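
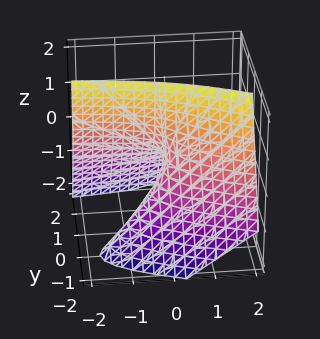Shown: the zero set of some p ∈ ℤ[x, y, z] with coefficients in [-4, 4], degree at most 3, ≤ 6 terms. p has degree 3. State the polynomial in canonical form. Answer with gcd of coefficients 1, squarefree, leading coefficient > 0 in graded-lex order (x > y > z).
1. The degree is 3 — a generic line meets the surface in up to 3 points.
2. Against the integer gridlines: it crosses the x-axis at the gridline x = 0; the visible z-axis segment lies entirely on the surface; it crosses the y-axis at the gridline y = 0.
3. Solving for integer coefficients yields p as stated.

y^3 - x*y + 2*y*z + x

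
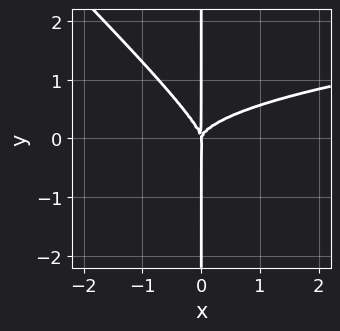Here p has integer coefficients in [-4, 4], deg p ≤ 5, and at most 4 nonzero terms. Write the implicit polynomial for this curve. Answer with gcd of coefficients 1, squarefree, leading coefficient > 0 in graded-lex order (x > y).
First, degree: a generic line meets the curve in up to 4 points, so deg p = 4.
Next, observable constraints: it crosses the x-axis at the gridline x = 0; the visible y-axis segment lies entirely on the curve.
Finally, putting this together gives p.

2*x^2*y^2 + 2*x*y^3 - x^3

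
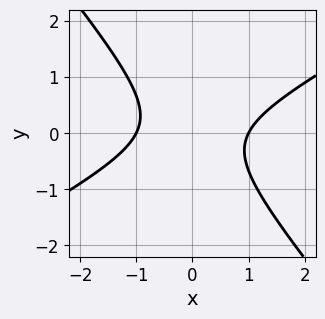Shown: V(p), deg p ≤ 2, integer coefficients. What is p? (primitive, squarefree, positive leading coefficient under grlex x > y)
2*x^2 - 2*x*y - 3*y^2 - 2

Degree: the shape is more complex than any degree-1 curve, so deg p = 2.
From the visible intercepts: no y-intercept at any integer in the box; the x-axis gridline crossings are at x ∈ {-1, 1}.
These observations pin down the coefficients.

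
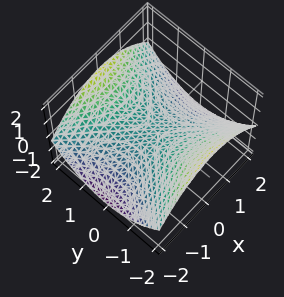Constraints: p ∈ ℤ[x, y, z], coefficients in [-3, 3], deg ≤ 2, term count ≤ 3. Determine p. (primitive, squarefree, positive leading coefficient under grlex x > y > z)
1. Degree: a hyperbolic paraboloid; a quadric, so deg p = 2.
2. Symmetries: the y ↦ −y reflection is a symmetry, so y appears only in even powers; the x ↦ −x reflection is a symmetry, so x appears only in even powers.
3. Against the integer gridlines: it crosses the z-axis at the gridline z = 0; it meets the x-axis at x = 0 (among the integer gridlines); one y-axis crossing is at y = 0.
4. Solving for integer coefficients yields p as stated.

x^2 - y^2 + 3*z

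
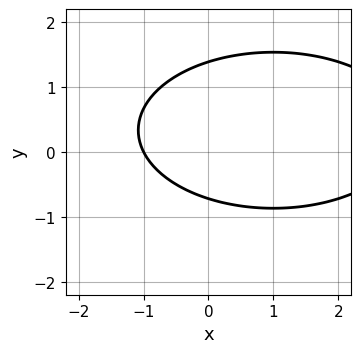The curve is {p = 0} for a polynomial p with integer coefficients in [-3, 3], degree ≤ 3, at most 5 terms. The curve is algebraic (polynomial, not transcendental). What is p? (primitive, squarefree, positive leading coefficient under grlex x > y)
deg p = 2.
From the axis intercepts and sections: it crosses the x-axis at the gridline x = -1.
The integer polynomial consistent with all of this is the stated p.

x^2 + 3*y^2 - 2*x - 2*y - 3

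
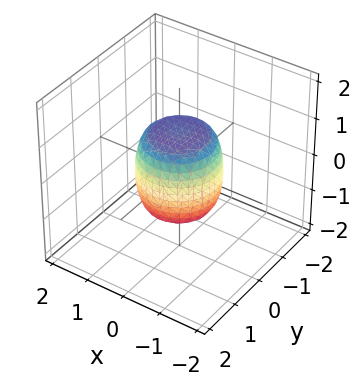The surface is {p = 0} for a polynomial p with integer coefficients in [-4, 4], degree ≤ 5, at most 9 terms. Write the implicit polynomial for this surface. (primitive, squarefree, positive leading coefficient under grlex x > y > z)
First, deg p = 4.
Next, symmetries: the z-axis is an axis of rotation, so x and y enter only as x² + y².
Next, from the axis intercepts and sections: the x-axis gridline crossings are at x ∈ {-1, 1}; a circular section at z = -1 has radius between 0 and 1.
Finally, together with the visible shape, these determine p as stated.

2*x^4 + 4*x^2*y^2 + 2*y^4 - x^2 - y^2 + z^2 - 1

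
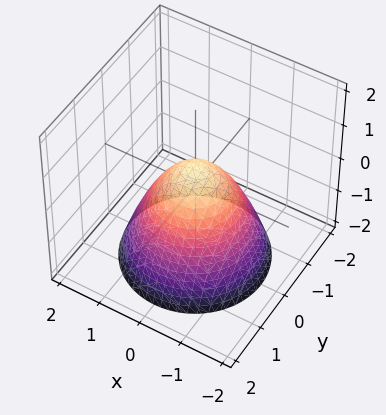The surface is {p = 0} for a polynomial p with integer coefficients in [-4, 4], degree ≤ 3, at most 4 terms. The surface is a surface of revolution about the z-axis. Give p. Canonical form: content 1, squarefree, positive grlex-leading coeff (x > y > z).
(a) deg p = 2.
(b) Symmetries: rotational symmetry about the z-axis ⇒ p depends on x, y only through x² + y².
(c) Reading off the gridlines: a circular section at z = -1 has radius between 1 and 2.
(d) Matching integer coefficients to the picture gives p.

2*x^2 + 2*y^2 + 2*z - 1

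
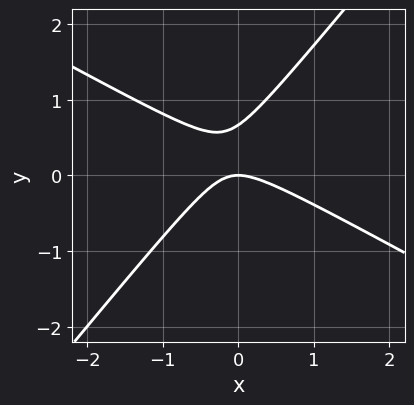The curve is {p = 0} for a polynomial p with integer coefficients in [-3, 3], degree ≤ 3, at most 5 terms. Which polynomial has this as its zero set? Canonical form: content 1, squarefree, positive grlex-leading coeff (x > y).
1. deg p = 2. No degree-1 curve has this shape.
2. Against the integer gridlines: one x-axis crossing is at x = 0; it crosses the y-axis at the gridline y = 0.
3. Solving for integer coefficients yields p as stated.

2*x^2 + 2*x*y - 3*y^2 + 2*y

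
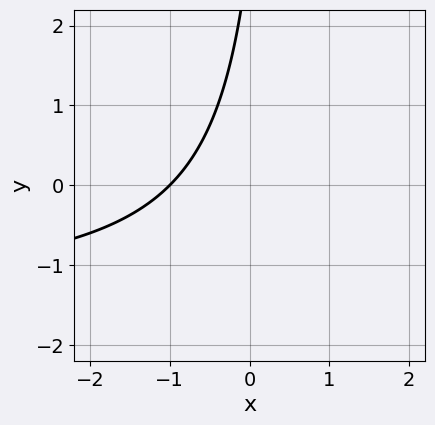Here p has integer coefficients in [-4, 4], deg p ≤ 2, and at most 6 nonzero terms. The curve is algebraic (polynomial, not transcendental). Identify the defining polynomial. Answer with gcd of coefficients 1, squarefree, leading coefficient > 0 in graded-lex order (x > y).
2*x*y + 3*x - y + 3

deg p = 2.
Against the integer gridlines: no y-intercept at any integer in the box; it meets the x-axis at x = -1 (among the integer gridlines).
The integer polynomial consistent with all of this is the stated p.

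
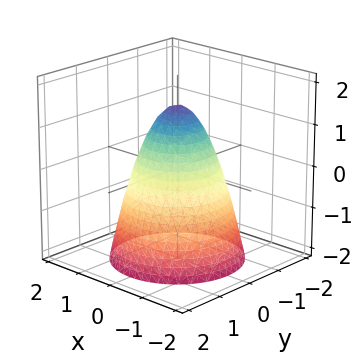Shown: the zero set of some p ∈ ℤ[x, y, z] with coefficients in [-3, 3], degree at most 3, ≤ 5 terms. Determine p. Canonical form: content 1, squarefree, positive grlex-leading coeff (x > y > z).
3*x^2 + 3*y^2 + 2*z - 3

(a) The degree is 2 — the shape is more complex than any degree-1 surface.
(b) Symmetry: every cross-section ⟂ z is a circle, so x, y appear only via x² + y².
(c) Reading off the gridlines: the x-axis gridline crossings are at x ∈ {-1, 1}; among the integer gridlines, it crosses the y-axis at y ∈ {-1, 1}; a circular section at z = 1 has radius between 0 and 1.
(d) Assembling these constraints gives the stated polynomial.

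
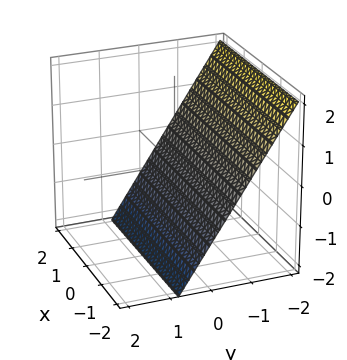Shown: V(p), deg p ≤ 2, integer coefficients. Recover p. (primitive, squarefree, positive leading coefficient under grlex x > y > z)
3*y + 2*z + 2

First, degree: the surface is flat (a plane), so deg p = 1.
Then, against the integer gridlines: it misses every integer gridline on the x-axis; it meets the z-axis at z = -1 (among the integer gridlines).
Finally, these observations pin down the coefficients.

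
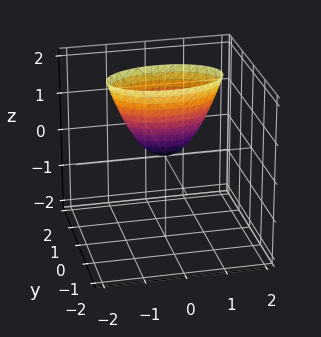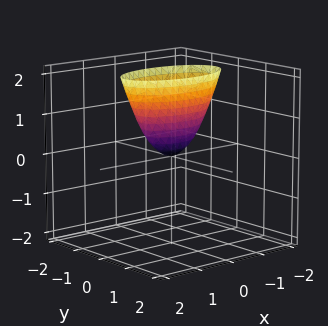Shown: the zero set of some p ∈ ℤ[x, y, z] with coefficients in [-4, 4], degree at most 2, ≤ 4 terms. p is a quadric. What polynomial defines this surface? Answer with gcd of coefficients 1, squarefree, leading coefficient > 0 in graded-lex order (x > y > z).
First, deg p = 2. A paraboloid; a quadric.
Next, symmetries: mirror symmetry y ↦ −y ⇒ only even powers of y; the x ↦ −x reflection is a symmetry, so x appears only in even powers.
Next, from the axis intercepts and sections: it crosses the x-axis at the gridline x = 0; it meets the z-axis at z = 0 (among the integer gridlines); it meets the y-axis at y = 0 (among the integer gridlines).
Finally, these observations pin down the coefficients.

x^2 + 3*y^2 - z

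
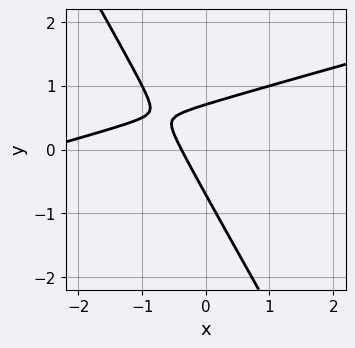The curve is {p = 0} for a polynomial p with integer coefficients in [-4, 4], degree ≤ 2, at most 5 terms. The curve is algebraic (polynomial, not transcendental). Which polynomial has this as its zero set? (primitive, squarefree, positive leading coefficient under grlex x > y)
(a) The degree is 2 — no degree-1 curve has this shape.
(b) Matching integer coefficients to the picture gives p.

x^2 - 3*x*y - 2*y^2 + 3*x + 1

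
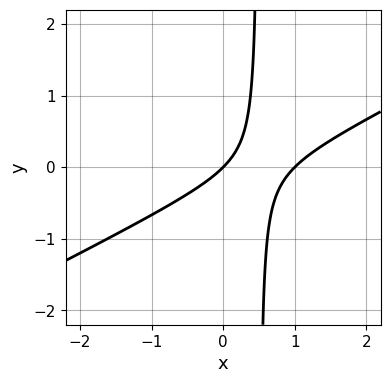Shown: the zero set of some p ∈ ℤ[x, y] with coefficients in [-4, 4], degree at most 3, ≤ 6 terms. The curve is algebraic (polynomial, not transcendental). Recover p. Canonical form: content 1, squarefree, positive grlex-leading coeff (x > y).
x^2 - 2*x*y - x + y

(a) deg p = 2. No degree-1 curve has this shape.
(b) Checking where it meets the axes: it crosses the y-axis at the gridline y = 0; the x-axis gridline crossings are at x ∈ {0, 1}.
(c) Assembling these constraints gives the stated polynomial.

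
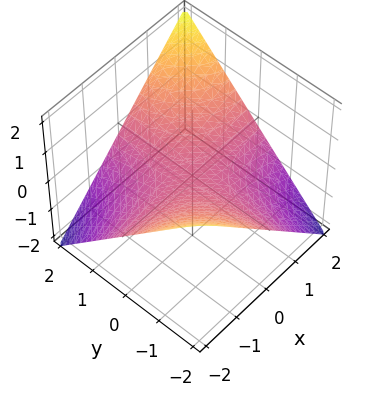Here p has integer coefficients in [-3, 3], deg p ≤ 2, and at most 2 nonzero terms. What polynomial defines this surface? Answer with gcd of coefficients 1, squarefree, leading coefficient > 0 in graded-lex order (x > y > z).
x*y - 2*z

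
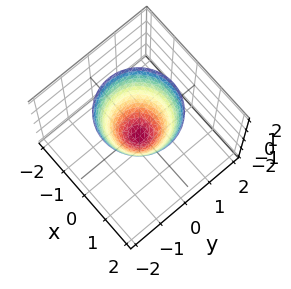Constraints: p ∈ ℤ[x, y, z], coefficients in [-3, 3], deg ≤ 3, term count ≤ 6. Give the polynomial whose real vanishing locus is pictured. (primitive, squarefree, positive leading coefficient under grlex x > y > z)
3*x^2 + 3*y^2 - 2*z - 1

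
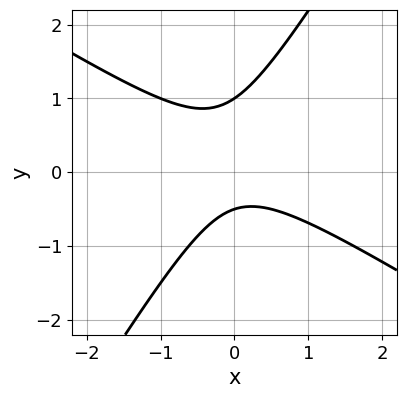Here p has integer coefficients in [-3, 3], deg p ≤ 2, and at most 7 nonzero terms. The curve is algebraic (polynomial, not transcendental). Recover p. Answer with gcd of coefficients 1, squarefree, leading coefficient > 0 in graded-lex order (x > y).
The degree is 2 — a generic line meets the curve in up to 2 points.
Reading off the gridlines: the curve avoids every integer x-axis point in the box; it meets the y-axis at y = 1 (among the integer gridlines).
Putting this together gives p.

2*x^2 + 2*x*y - 2*y^2 + y + 1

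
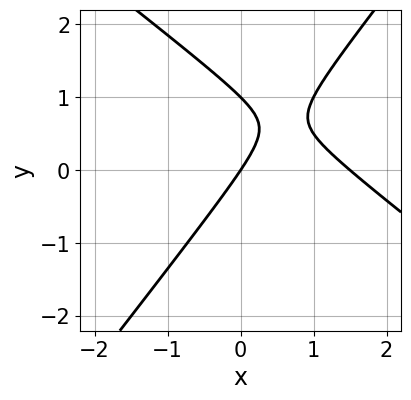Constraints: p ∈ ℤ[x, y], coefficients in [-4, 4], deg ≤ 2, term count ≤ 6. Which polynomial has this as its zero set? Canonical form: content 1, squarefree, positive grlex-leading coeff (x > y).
2*x^2 + x*y - 2*y^2 - 3*x + 2*y

Degree: no degree-1 curve has this shape, so deg p = 2.
Reading off the gridlines: it crosses the x-axis at the gridline x = 0; the y-axis gridline crossings are at y ∈ {0, 1}.
Together with the visible shape, these determine p as stated.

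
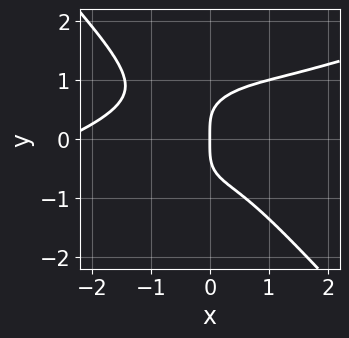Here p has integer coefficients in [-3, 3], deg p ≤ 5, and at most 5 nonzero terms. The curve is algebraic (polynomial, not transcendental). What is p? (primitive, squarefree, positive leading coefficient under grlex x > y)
1. The degree is 4 — a generic line meets the curve in up to 4 points.
2. From the axis intercepts and sections: one y-axis crossing is at y = 0; it meets the x-axis at x = 0 (among the integer gridlines).
3. These observations pin down the coefficients.

x^4 - 3*x^3*y - 3*y^4 + 2*x^3 + 3*x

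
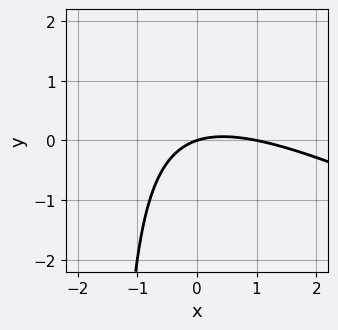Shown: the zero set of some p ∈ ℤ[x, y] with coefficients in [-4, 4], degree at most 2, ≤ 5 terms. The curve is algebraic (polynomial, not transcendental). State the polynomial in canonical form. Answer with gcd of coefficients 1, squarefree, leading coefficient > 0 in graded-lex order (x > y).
deg p = 2. A generic line meets the curve in up to 2 points.
Observable constraints: it crosses the y-axis at the gridline y = 0; the x-axis gridline crossings are at x ∈ {0, 1}.
Solving for integer coefficients yields p as stated.

x^2 + 2*x*y - x + 3*y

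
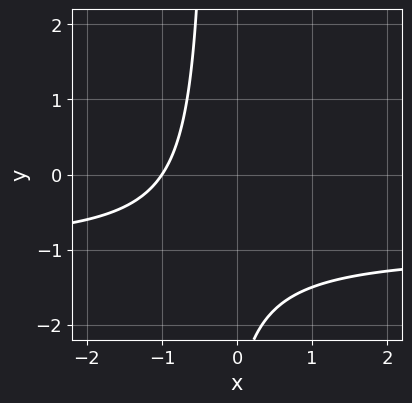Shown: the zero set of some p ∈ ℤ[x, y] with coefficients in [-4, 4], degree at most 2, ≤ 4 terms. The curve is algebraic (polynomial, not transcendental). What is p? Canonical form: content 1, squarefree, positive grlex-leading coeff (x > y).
The degree is 2 — a generic line meets the curve in up to 2 points.
Checking where it meets the axes: the curve avoids every integer y-axis point in the box; one x-axis crossing is at x = -1.
These observations pin down the coefficients.

3*x*y + 3*x + y + 3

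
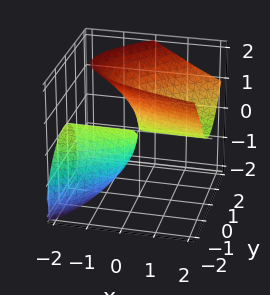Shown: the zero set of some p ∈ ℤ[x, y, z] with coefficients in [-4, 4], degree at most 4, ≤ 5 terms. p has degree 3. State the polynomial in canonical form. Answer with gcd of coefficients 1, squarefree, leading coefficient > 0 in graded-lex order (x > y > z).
z^3 + x*y + 3*x*z - 3*y^2 + y*z

First, there are 2 components.
Then, degree: a generic line meets the surface in up to 3 points, so deg p = 3.
Then, reading off the gridlines: it meets the z-axis at z = 0 (among the integer gridlines); the visible x-axis segment lies entirely on the surface; it meets the y-axis at y = 0 (among the integer gridlines).
Finally, fitting integer coefficients to these (and the overall shape) gives p.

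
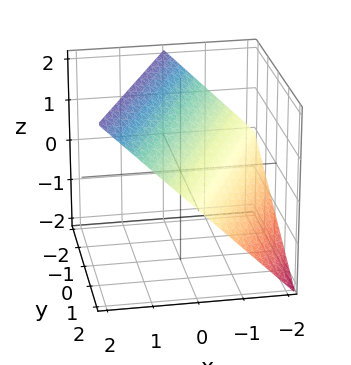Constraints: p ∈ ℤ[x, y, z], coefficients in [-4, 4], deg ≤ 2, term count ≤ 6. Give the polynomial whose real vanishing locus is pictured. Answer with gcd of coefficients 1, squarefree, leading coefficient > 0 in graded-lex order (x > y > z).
2*x - y - 2*z + 2

1. deg p = 1. The surface is flat (a plane).
2. From the visible intercepts: one x-axis crossing is at x = -1; it meets the z-axis at z = 1 (among the integer gridlines); it meets the y-axis at y = 2 (among the integer gridlines).
3. These observations pin down the coefficients.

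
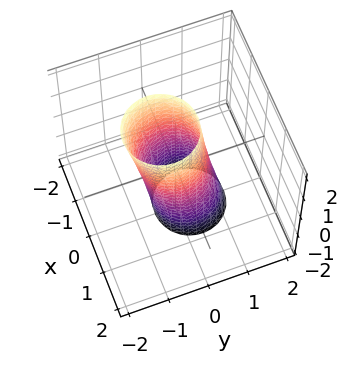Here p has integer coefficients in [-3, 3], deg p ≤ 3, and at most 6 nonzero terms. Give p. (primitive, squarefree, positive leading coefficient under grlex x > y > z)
(a) deg p = 2.
(b) From the visible intercepts: the surface avoids every integer z-axis point in the box.
(c) Putting this together gives p.

3*x^2 + 3*y^2 + y*z - 2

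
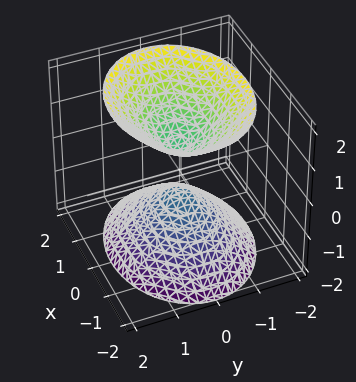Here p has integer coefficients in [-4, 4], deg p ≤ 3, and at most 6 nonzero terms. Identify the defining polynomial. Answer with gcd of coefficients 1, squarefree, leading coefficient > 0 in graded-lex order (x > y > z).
First, I count 2 distinct pieces.
Then, degree: two separate bowl-shaped sheets opening away from each other; a quadric, so deg p = 2.
Next, symmetries: mirror symmetry y ↦ −y ⇒ only even powers of y; mirror symmetry z ↦ −z ⇒ only even powers of z; the x ↦ −x reflection is a symmetry, so x appears only in even powers.
Then, reading off the gridlines: it misses every integer gridline on the x-axis; no y-intercept at any integer in the box.
Finally, these observations pin down the coefficients.

2*x^2 + 3*y^2 - 2*z^2 + 1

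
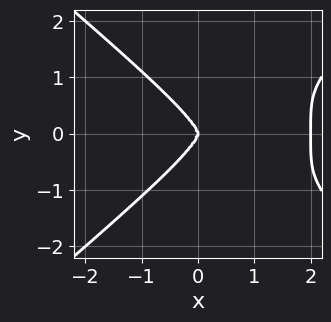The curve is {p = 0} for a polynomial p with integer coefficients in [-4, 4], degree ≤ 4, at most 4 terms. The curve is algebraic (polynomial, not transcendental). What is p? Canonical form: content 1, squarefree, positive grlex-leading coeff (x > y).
(a) Degree: no degree-3 curve has this shape, so deg p = 4.
(b) Symmetries: mirror symmetry y ↦ −y ⇒ only even powers of y.
(c) Reading off the gridlines: the x-axis gridline crossings are at x ∈ {0, 2}; it crosses the y-axis at the gridline y = 0.
(d) Solving for integer coefficients yields p as stated.

x^4 - 2*y^4 - 2*x^3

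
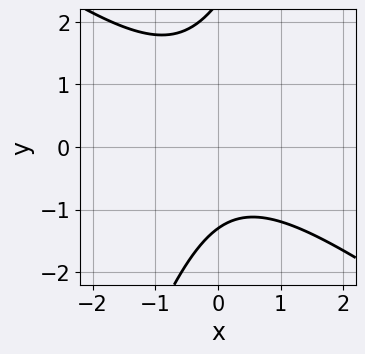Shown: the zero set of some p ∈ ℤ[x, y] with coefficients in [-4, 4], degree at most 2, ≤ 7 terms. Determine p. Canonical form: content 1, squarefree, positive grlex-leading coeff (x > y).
2*x^2 + 2*x*y - y^2 + y + 3

Degree: a generic line meets the curve in up to 2 points, so deg p = 2.
From the visible intercepts: no x-intercept at any integer in the box.
Matching integer coefficients to the picture gives p.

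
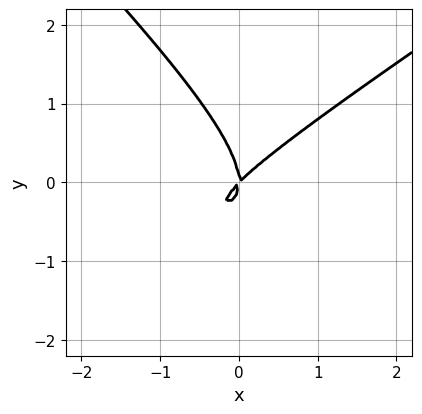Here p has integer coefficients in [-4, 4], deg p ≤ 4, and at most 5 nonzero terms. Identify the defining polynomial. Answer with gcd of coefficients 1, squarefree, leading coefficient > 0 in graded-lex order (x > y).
(a) The degree is 3 — a generic line meets the curve in up to 3 points.
(b) Against the integer gridlines: it meets the x-axis at x = 0 (among the integer gridlines); one y-axis crossing is at y = 0.
(c) Together with the visible shape, these determine p as stated.

2*x^2*y - x*y^2 - 3*y^3 + 3*x^2 - 3*x*y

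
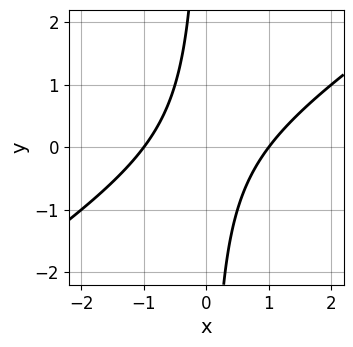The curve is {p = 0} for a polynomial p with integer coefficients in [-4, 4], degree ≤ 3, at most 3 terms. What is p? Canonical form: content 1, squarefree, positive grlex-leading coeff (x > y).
1. The degree is 2 — the shape is more complex than any degree-1 curve.
2. Observable constraints: the x-axis gridline crossings are at x ∈ {-1, 1}; the curve avoids every integer y-axis point in the box.
3. Putting this together gives p.

2*x^2 - 3*x*y - 2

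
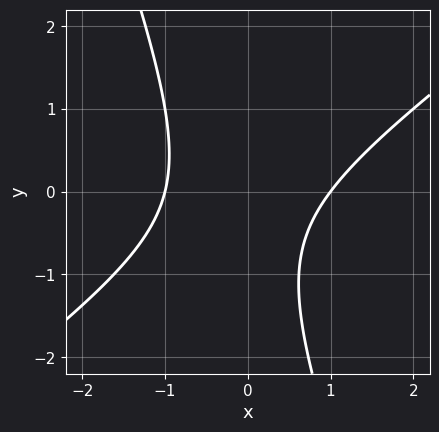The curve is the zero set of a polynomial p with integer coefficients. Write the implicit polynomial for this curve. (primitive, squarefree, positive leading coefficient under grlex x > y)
(a) The degree is 2 — no degree-1 curve has this shape.
(b) From the visible intercepts: among the integer gridlines, it crosses the x-axis at x ∈ {-1, 1}; no y-intercept at any integer in the box.
(c) These observations pin down the coefficients.

2*x^2 - 2*x*y - y^2 - y - 2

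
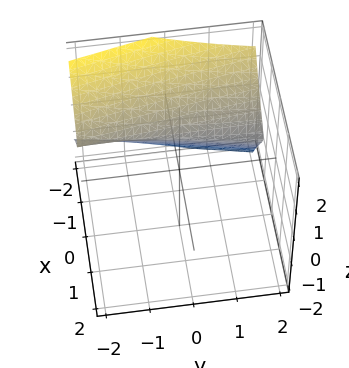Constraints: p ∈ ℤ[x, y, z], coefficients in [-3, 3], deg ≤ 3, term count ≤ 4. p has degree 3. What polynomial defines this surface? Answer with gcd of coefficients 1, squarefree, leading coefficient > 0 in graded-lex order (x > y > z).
2*x^3 - x*y*z + 2*x^2 + 3*z^2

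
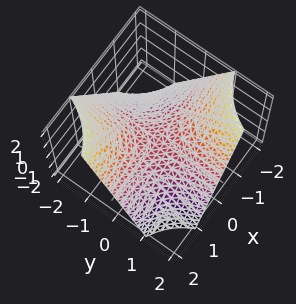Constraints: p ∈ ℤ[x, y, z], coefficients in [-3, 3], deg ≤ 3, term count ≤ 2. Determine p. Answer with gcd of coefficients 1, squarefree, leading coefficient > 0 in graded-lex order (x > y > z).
deg p = 2. A saddle surface; a quadric.
Against the integer gridlines: every point of the y-axis in the box is on the surface; it crosses the z-axis at the gridline z = 0; the visible x-axis segment lies entirely on the surface.
Solving for integer coefficients yields p as stated.

x*y + z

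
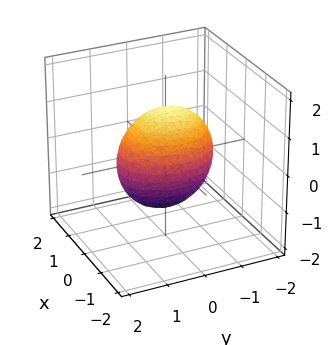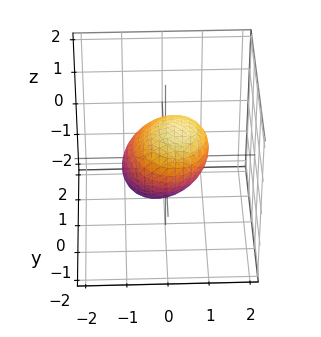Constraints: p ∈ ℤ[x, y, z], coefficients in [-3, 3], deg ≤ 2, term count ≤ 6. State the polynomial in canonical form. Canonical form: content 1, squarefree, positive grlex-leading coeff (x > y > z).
3*x^2 - 2*x*z + 2*y^2 + y*z + 3*z^2 - 3

deg p = 2. A generic line meets the surface in up to 2 points.
Observable constraints: the z-axis gridline crossings are at z ∈ {-1, 1}; among the integer gridlines, it crosses the x-axis at x ∈ {-1, 1}.
Together with the visible shape, these determine p as stated.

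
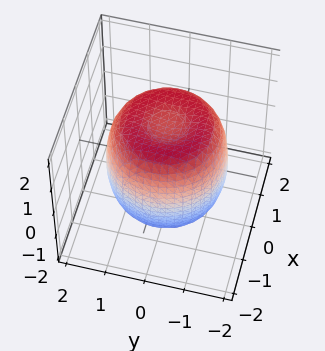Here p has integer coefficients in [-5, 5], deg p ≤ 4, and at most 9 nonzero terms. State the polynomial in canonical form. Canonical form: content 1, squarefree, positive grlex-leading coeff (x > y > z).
First, the degree is 4 — no degree-3 surface has this shape.
Next, symmetries: the surface is invariant under rotation about z: p = q(x² + y², z).
Then, checking where it meets the axes: a circular section at z = -1 has radius between 1 and 2.
Finally, the integer polynomial consistent with all of this is the stated p.

2*x^4 + 4*x^2*y^2 + 2*y^4 - 3*x^2 - 3*y^2 + 2*z^2 - 3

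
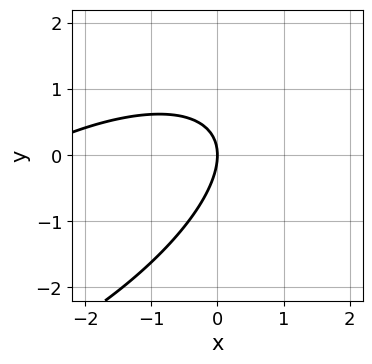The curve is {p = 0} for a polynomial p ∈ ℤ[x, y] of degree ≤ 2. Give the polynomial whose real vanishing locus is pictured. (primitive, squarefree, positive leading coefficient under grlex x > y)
x^2 - 2*x*y + 2*y^2 + 3*x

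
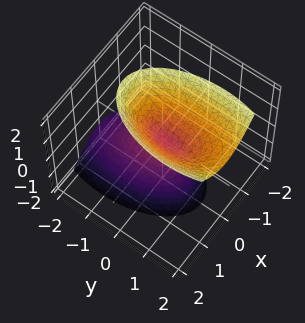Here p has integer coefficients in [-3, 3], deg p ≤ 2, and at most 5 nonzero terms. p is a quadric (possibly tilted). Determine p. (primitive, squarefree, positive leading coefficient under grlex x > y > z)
The picture has 2 separate pieces.
deg p = 2.
Observable constraints: it crosses the x-axis at the gridline x = 0; it meets the z-axis at z = 0 (among the integer gridlines); one y-axis crossing is at y = 0.
Fitting integer coefficients to these (and the overall shape) gives p.

3*x^2 + y^2 - y*z - z^2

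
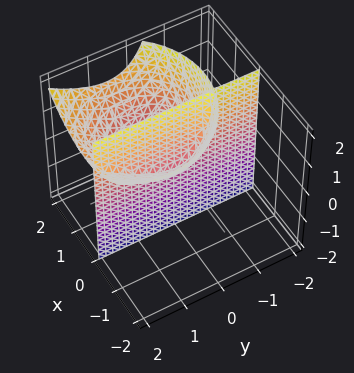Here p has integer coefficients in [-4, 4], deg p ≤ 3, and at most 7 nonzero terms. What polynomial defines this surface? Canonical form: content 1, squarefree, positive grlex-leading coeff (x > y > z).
1. I count 2 distinct pieces.
2. deg p = 3.
3. From the visible intercepts: the visible y-axis segment lies entirely on the surface; every point of the z-axis in the box is on the surface.
4. Together with the visible shape, these determine p as stated.

2*x^3 + 2*x*y^2 - 2*x*y*z - 2*x^2 - 3*x*z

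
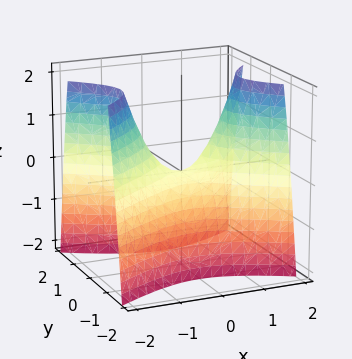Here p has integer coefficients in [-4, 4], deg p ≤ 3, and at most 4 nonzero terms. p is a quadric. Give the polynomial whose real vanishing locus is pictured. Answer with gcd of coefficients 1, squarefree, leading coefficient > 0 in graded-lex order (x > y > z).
deg p = 2.
Symmetries: mirror symmetry y ↦ −y ⇒ only even powers of y; it's symmetric under x → −x, forcing even powers of x.
Checking where it meets the axes: one z-axis crossing is at z = 0; it meets the y-axis at y = 0 (among the integer gridlines); one x-axis crossing is at x = 0.
Assembling these constraints gives the stated polynomial.

x^2 - 2*y^2 - z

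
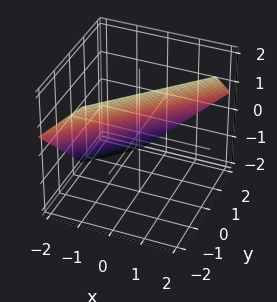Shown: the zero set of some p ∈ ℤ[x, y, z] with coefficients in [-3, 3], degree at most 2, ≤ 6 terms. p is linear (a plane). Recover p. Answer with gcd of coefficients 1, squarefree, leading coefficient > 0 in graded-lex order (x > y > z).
3*x - 3*y - 3*z + 2

First, the degree is 1 — every cross-section is a straight line — this is a plane.
Finally, the integer polynomial consistent with all of this is the stated p.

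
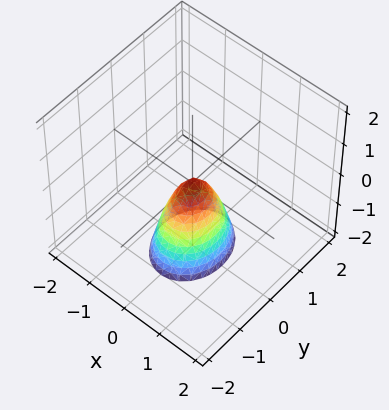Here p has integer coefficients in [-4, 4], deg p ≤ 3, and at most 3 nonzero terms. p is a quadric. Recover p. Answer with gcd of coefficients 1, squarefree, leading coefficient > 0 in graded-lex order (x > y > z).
First, the degree is 2 — a single bowl opening along one axis; a quadric.
Then, symmetries: the y ↦ −y reflection is a symmetry, so y appears only in even powers; mirror symmetry x ↦ −x ⇒ only even powers of x.
Then, from the axis intercepts and sections: one x-axis crossing is at x = 0; it meets the z-axis at z = 0 (among the integer gridlines); one y-axis crossing is at y = 0.
Finally, these observations pin down the coefficients.

3*x^2 + 2*y^2 + z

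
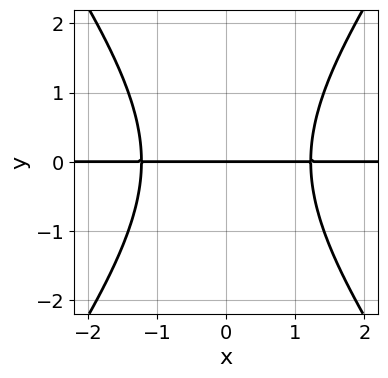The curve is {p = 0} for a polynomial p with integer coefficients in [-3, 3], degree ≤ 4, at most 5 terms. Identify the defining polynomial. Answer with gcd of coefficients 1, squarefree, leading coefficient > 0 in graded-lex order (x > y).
(a) deg p = 3.
(b) Symmetries: it's symmetric under x → −x, forcing even powers of x.
(c) From the visible intercepts: it crosses the y-axis at the gridline y = 0; every point of the x-axis in the box is on the curve.
(d) Together with the visible shape, these determine p as stated.

2*x^2*y - y^3 - 3*y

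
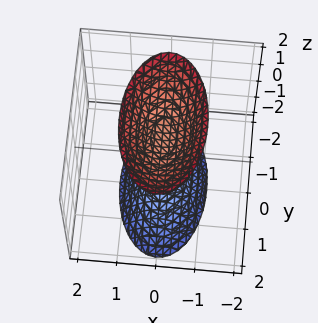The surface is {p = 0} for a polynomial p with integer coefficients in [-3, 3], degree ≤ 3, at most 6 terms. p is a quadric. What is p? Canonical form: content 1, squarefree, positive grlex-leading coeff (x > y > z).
(a) I count 2 distinct pieces.
(b) The degree is 2 — two separate bowl-shaped sheets opening away from each other; a quadric.
(c) Symmetries: mirror symmetry z ↦ −z ⇒ only even powers of z; the y ↦ −y reflection is a symmetry, so y appears only in even powers; mirror symmetry x ↦ −x ⇒ only even powers of x.
(d) From the axis intercepts and sections: the z-axis gridline crossings are at z ∈ {-1, 1}; it misses every integer gridline on the y-axis; the surface avoids every integer x-axis point in the box.
(e) Assembling these constraints gives the stated polynomial.

3*x^2 + y^2 - z^2 + 1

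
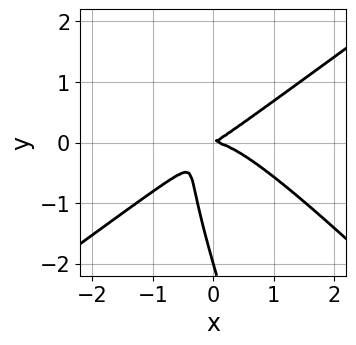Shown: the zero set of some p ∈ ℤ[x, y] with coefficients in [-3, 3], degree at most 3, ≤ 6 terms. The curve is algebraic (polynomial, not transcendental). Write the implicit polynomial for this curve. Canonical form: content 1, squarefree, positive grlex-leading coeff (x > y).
2*x^3 - 3*x*y^2 - y^3 + x*y - 2*y^2

1. The degree is 3 — the shape is more complex than any degree-2 curve.
2. Reading off the gridlines: it meets the x-axis at x = 0 (among the integer gridlines); among the integer gridlines, it crosses the y-axis at y ∈ {-2, 0}.
3. Assembling these constraints gives the stated polynomial.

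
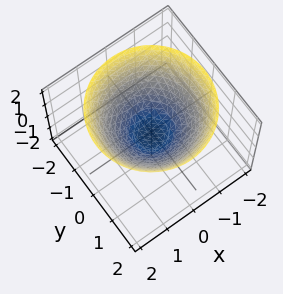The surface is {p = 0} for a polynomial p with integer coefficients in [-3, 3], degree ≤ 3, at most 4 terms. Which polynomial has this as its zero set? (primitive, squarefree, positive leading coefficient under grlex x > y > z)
The degree is 2 — a generic line meets the surface in up to 2 points.
By symmetry, every cross-section ⟂ z is a circle, so x, y appear only via x² + y².
Observable constraints: a circular section at z = 0 has radius between 0 and 1.
Assembling these constraints gives the stated polynomial.

2*x^2 + 2*y^2 - 3*z - 1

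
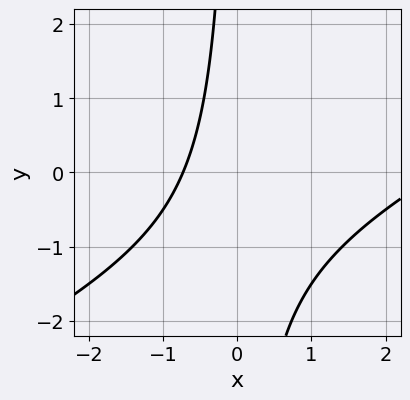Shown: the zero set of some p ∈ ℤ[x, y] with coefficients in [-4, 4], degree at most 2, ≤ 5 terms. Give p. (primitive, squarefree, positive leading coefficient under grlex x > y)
x^2 - 2*x*y - 2*x - 2

deg p = 2.
From the visible intercepts: it misses every integer gridline on the y-axis.
Fitting integer coefficients to these (and the overall shape) gives p.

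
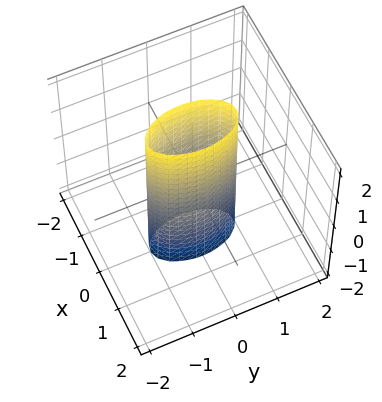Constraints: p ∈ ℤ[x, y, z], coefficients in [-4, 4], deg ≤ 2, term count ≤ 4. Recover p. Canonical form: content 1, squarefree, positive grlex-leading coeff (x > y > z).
3*x^2 + y^2 - 1

First, deg p = 2.
Then, symmetries: the z ↦ −z reflection is a symmetry, so z appears only in even powers; the y ↦ −y reflection is a symmetry, so y appears only in even powers; mirror symmetry x ↦ −x ⇒ only even powers of x.
Next, against the integer gridlines: the y-axis gridline crossings are at y ∈ {-1, 1}; the surface avoids every integer z-axis point in the box.
Finally, the integer polynomial consistent with all of this is the stated p.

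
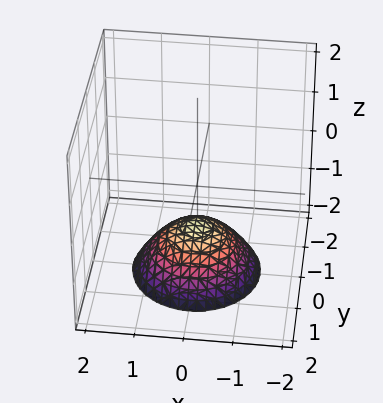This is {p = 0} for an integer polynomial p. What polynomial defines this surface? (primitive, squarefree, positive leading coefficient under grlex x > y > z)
(a) The degree is 2 — no degree-1 surface has this shape.
(b) Symmetries: rotational symmetry about the z-axis ⇒ p depends on x, y only through x² + y².
(c) Against the integer gridlines: no x-intercept at any integer in the box; it crosses the z-axis at the gridline z = -1; no y-intercept at any integer in the box.
(d) Fitting integer coefficients to these (and the overall shape) gives p.

2*x^2 + 2*y^2 + 3*z + 3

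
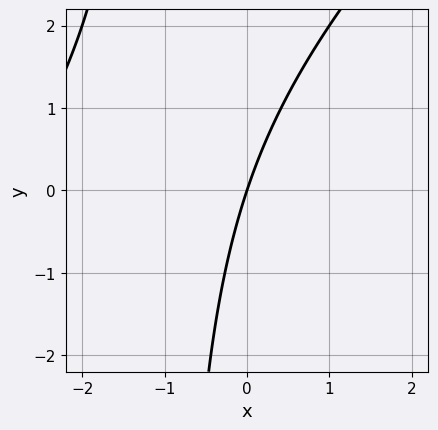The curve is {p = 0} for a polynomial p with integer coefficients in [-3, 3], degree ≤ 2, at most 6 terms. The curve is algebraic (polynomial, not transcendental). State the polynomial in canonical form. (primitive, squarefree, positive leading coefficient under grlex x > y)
First, deg p = 2.
Next, reading off the gridlines: one x-axis crossing is at x = 0; it meets the y-axis at y = 0 (among the integer gridlines).
Finally, fitting integer coefficients to these (and the overall shape) gives p.

x^2 - x*y + 3*x - y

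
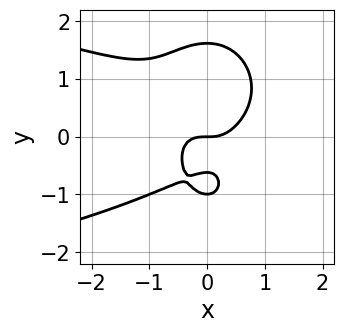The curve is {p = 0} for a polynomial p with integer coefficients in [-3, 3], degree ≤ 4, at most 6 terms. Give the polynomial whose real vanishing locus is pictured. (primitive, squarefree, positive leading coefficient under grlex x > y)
The degree is 4 — a generic line meets the curve in up to 4 points.
Checking where it meets the axes: the y-axis gridline crossings are at y ∈ {-1, 0}; it crosses the x-axis at the gridline x = 0.
Assembling these constraints gives the stated polynomial.

2*x^2*y^2 + y^4 + 2*x^3 - 2*y^2 - y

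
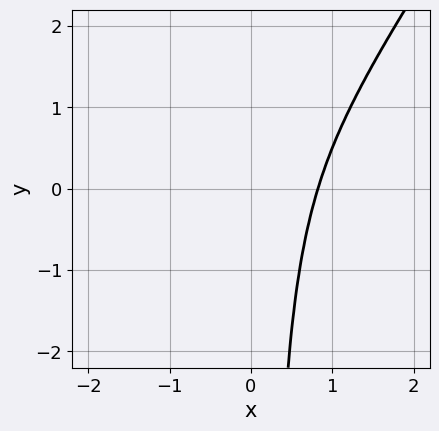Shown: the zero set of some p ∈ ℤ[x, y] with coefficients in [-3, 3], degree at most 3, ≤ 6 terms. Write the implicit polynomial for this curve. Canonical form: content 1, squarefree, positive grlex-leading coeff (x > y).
3*x^3 - 2*x^2*y - x^2 - 1

(a) Degree: no degree-2 curve has this shape, so deg p = 3.
(b) Against the integer gridlines: it misses every integer gridline on the y-axis.
(c) Solving for integer coefficients yields p as stated.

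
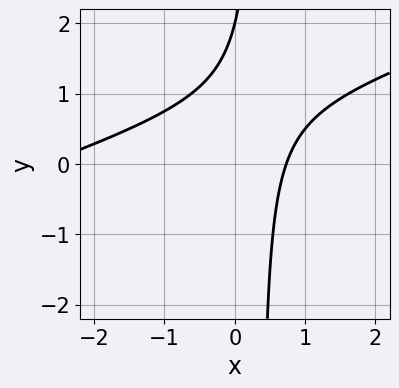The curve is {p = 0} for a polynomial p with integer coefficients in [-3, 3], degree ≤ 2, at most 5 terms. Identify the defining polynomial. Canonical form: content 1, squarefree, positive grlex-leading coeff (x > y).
x^2 - 3*x*y + 2*x + y - 2

deg p = 2. A generic line meets the curve in up to 2 points.
From the axis intercepts and sections: it crosses the y-axis at the gridline y = 2.
Solving for integer coefficients yields p as stated.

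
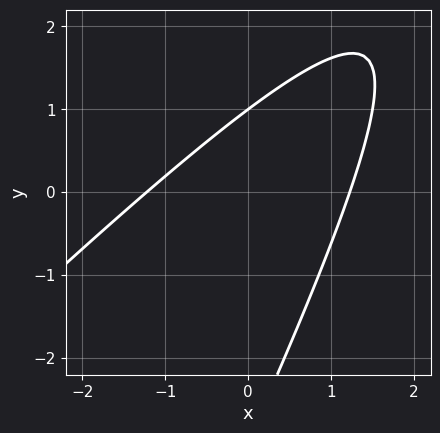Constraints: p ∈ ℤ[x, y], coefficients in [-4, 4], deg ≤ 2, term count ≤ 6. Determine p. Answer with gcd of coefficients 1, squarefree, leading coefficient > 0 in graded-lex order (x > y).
(a) Degree: the shape is more complex than any degree-1 curve, so deg p = 2.
(b) From the visible intercepts: it meets the y-axis at y = 1 (among the integer gridlines).
(c) Solving for integer coefficients yields p as stated.

2*x^2 - 3*x*y + y^2 + 2*y - 3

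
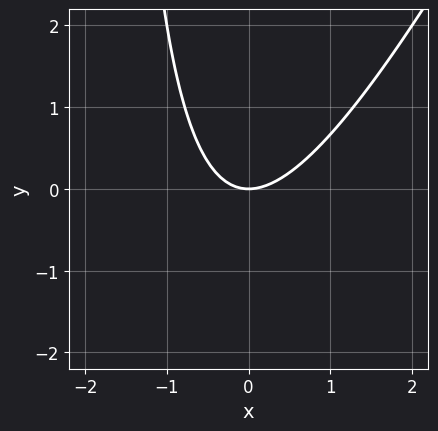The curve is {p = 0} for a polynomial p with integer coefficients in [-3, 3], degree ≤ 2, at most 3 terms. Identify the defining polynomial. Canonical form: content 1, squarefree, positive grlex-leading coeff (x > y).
First, degree: no degree-1 curve has this shape, so deg p = 2.
Next, against the integer gridlines: one y-axis crossing is at y = 0; one x-axis crossing is at x = 0.
Finally, assembling these constraints gives the stated polynomial.

2*x^2 - x*y - 2*y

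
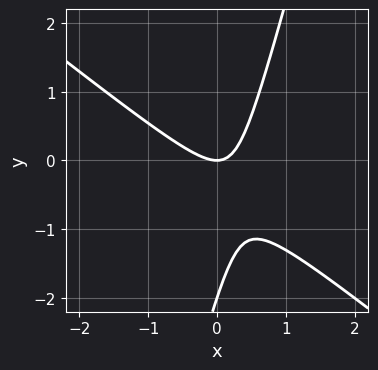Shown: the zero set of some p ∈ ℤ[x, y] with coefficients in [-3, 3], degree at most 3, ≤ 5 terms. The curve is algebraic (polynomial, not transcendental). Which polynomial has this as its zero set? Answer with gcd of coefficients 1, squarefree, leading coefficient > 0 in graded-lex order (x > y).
Degree: a generic line meets the curve in up to 2 points, so deg p = 2.
Observable constraints: the y-axis gridline crossings are at y ∈ {-2, 0}; it crosses the x-axis at the gridline x = 0.
Solving for integer coefficients yields p as stated.

3*x^2 + 3*x*y - y^2 - 2*y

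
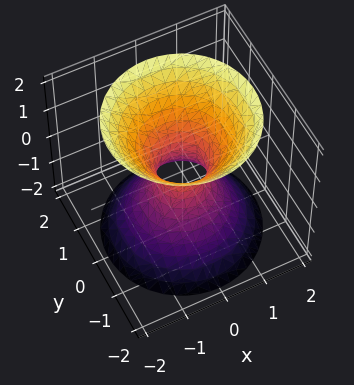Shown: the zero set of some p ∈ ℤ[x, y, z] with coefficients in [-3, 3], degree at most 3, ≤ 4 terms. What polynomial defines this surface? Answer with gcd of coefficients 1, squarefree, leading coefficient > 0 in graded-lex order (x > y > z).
First, the degree is 2 — no degree-1 surface has this shape.
Then, symmetries: rotational symmetry about the z-axis ⇒ p depends on x, y only through x² + y².
Next, against the integer gridlines: a circular section at z = 0 has radius between 0 and 1; it misses every integer gridline on the z-axis.
Finally, matching integer coefficients to the picture gives p.

3*x^2 + 3*y^2 - 2*z^2 - 1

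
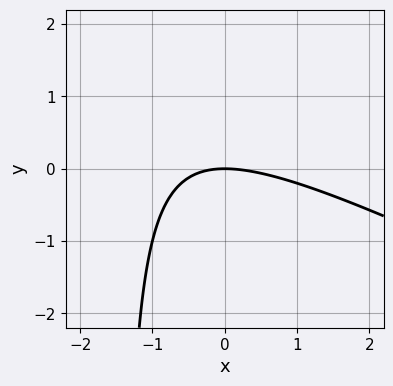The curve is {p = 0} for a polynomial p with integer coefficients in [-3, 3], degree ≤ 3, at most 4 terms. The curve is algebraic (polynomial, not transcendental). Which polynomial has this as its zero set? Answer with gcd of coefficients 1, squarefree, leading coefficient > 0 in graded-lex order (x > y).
x^2 + 2*x*y + 3*y

First, deg p = 2.
Then, against the integer gridlines: one x-axis crossing is at x = 0; it crosses the y-axis at the gridline y = 0.
Finally, assembling these constraints gives the stated polynomial.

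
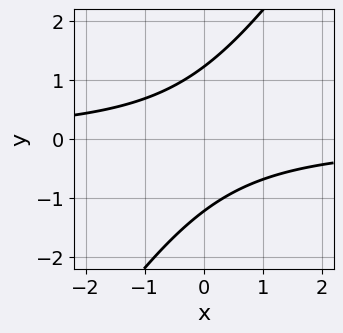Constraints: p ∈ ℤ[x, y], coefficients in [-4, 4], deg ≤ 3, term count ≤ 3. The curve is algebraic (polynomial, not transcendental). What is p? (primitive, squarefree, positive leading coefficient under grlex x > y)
3*x*y - 2*y^2 + 3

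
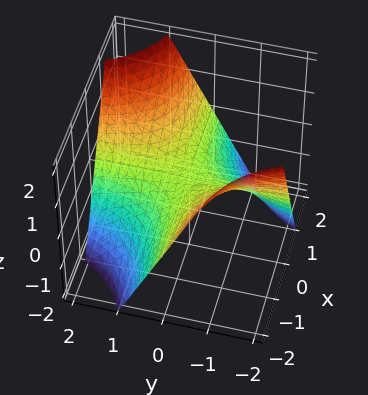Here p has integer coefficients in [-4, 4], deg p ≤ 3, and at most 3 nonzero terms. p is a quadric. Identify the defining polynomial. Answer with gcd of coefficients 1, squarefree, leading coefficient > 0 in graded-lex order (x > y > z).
x*y - z

First, degree: a saddle surface; a quadric, so deg p = 2.
Then, from the visible intercepts: every point of the y-axis in the box is on the surface; every point of the x-axis in the box is on the surface.
Finally, these observations pin down the coefficients.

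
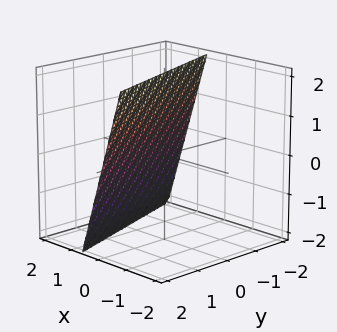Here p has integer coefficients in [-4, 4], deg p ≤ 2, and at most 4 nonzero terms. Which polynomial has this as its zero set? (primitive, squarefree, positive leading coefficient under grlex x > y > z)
3*x + y + z - 2

First, deg p = 1. Every cross-section is a straight line — this is a plane.
Then, from the axis intercepts and sections: it meets the y-axis at y = 2 (among the integer gridlines); one z-axis crossing is at z = 2.
Finally, assembling these constraints gives the stated polynomial.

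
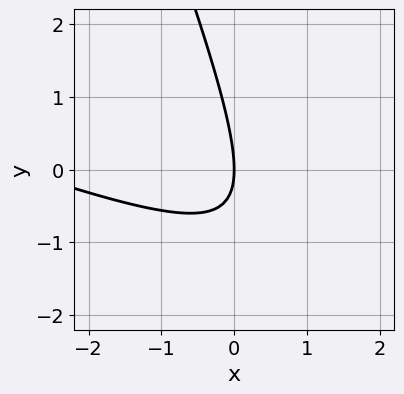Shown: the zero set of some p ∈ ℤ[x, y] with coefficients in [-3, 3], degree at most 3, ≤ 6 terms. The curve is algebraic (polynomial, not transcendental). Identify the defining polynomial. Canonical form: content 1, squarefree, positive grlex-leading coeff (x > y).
1. deg p = 2. No degree-1 curve has this shape.
2. From the axis intercepts and sections: one x-axis crossing is at x = 0; it crosses the y-axis at the gridline y = 0.
3. The integer polynomial consistent with all of this is the stated p.

x^2 + 3*x*y + y^2 + 3*x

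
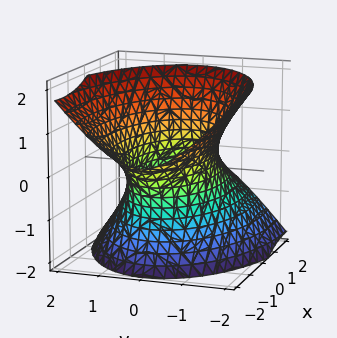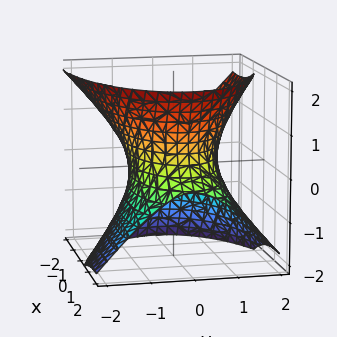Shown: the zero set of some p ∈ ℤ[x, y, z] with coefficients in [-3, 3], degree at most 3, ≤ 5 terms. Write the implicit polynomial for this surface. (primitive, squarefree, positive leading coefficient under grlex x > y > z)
1. deg p = 2. No degree-1 surface has this shape.
2. Reading off the gridlines: the y-axis gridline crossings are at y ∈ {-1, 1}; the surface avoids every integer z-axis point in the box.
3. Fitting integer coefficients to these (and the overall shape) gives p.

x^2 + 2*x*z + 3*y^2 - 2*z^2 - 3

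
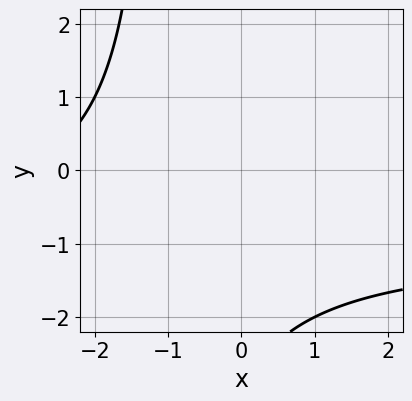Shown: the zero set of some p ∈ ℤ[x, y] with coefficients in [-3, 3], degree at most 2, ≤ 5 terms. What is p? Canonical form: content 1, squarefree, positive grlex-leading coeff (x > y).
(a) Degree: the shape is more complex than any degree-1 curve, so deg p = 2.
(b) Observable constraints: no x-intercept at any integer in the box; no y-intercept at any integer in the box.
(c) Putting this together gives p.

x*y + x + y + 3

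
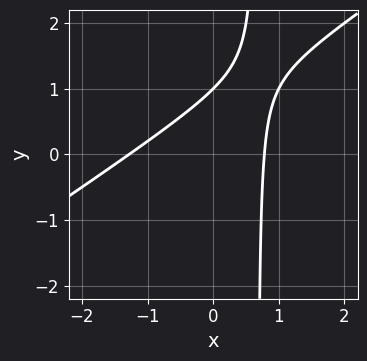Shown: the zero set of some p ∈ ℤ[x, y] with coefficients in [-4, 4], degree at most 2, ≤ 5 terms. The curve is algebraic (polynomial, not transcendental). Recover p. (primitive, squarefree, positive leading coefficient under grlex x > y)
2*x^2 - 3*x*y + x + 2*y - 2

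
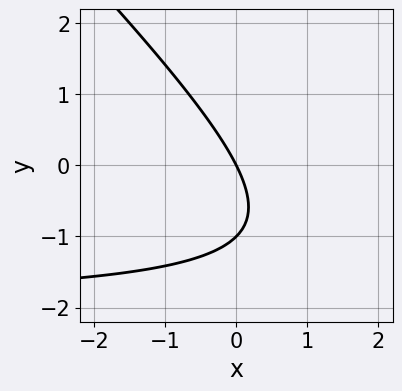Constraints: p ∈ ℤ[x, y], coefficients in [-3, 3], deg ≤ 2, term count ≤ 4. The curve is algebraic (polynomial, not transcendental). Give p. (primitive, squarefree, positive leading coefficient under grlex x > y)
First, the degree is 2 — a generic line meets the curve in up to 2 points.
Next, from the visible intercepts: the y-axis gridline crossings are at y ∈ {-1, 0}; it meets the x-axis at x = 0 (among the integer gridlines).
Finally, putting this together gives p.

x*y + y^2 + 2*x + y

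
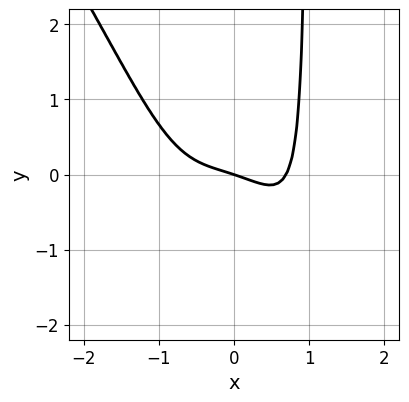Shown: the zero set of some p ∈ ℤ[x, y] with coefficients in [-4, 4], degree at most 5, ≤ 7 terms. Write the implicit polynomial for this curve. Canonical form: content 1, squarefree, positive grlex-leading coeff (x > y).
3*x^4 + 2*x^3*y + x*y - x - 3*y

1. The degree is 4 — a generic line meets the curve in up to 4 points.
2. From the axis intercepts and sections: it meets the x-axis at x = 0 (among the integer gridlines); it crosses the y-axis at the gridline y = 0.
3. Putting this together gives p.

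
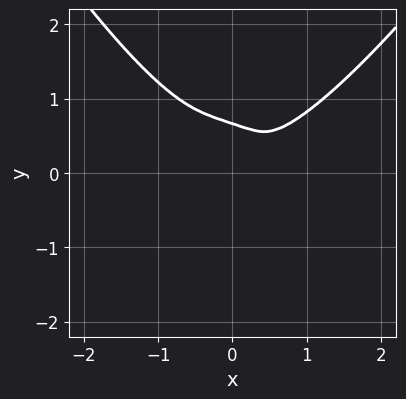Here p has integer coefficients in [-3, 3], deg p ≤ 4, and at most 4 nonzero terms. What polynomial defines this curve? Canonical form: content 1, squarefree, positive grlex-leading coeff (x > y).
x^4 - x*y^2 - 3*y^3 + 2*y^2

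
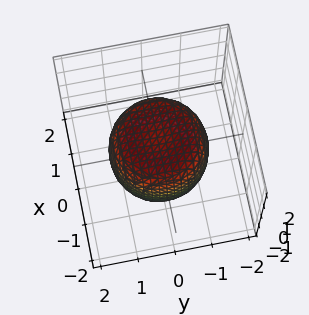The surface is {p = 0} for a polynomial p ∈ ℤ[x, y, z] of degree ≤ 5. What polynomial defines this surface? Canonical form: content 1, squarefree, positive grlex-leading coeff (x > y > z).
x^4 + 2*x^2*y^2 + y^4 - x^2 - y^2 + z^2 - 1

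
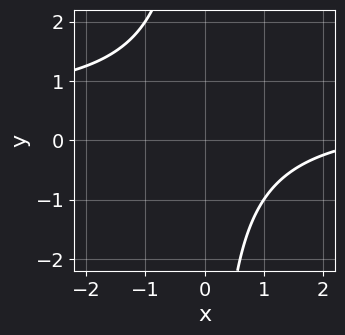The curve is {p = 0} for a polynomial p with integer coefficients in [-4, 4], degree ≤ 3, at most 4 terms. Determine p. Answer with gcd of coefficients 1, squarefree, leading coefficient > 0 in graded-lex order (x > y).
2*x*y - x + 3

(a) Degree: no degree-1 curve has this shape, so deg p = 2.
(b) Reading off the gridlines: no x-intercept at any integer in the box; the curve avoids every integer y-axis point in the box.
(c) Fitting integer coefficients to these (and the overall shape) gives p.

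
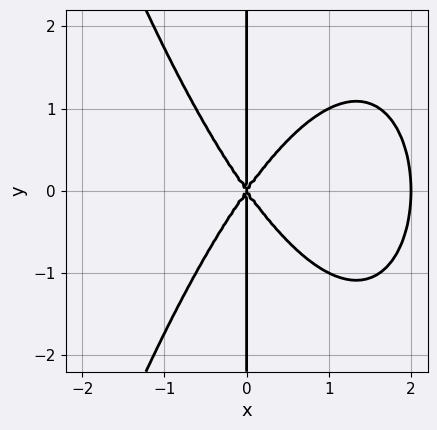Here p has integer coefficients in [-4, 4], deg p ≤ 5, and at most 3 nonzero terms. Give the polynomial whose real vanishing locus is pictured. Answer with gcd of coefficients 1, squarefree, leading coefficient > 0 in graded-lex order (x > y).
x^4 - 2*x^3 + x*y^2

First, the degree is 4 — the shape is more complex than any degree-3 curve.
Next, symmetries: mirror symmetry y ↦ −y ⇒ only even powers of y.
Next, from the axis intercepts and sections: the x-axis gridline crossings are at x ∈ {0, 2}; the visible y-axis segment lies entirely on the curve.
Finally, putting this together gives p.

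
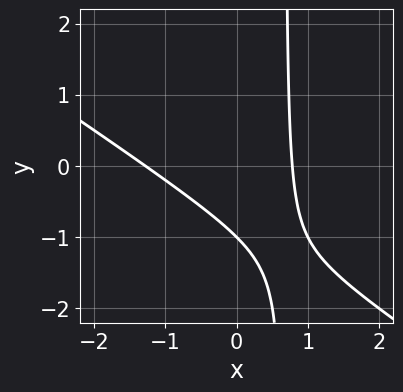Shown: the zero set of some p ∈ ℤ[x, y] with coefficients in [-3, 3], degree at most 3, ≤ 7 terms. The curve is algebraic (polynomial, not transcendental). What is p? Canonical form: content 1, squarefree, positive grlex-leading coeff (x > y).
2*x^2 + 3*x*y + x - 2*y - 2

(a) Degree: no degree-1 curve has this shape, so deg p = 2.
(b) Reading off the gridlines: it crosses the y-axis at the gridline y = -1.
(c) Assembling these constraints gives the stated polynomial.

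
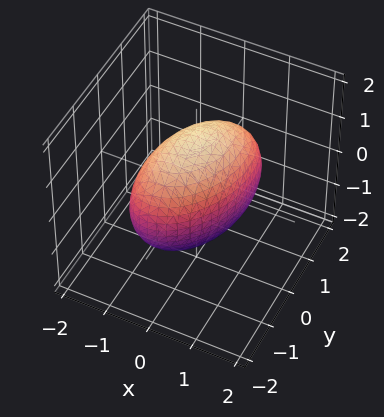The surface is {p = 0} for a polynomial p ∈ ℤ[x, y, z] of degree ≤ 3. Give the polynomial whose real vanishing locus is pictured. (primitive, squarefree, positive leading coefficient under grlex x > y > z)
2*x^2 - x*y + y^2 + z^2 - 2

(a) deg p = 2. No degree-1 surface has this shape.
(b) From the axis intercepts and sections: among the integer gridlines, it crosses the x-axis at x ∈ {-1, 1}.
(c) Assembling these constraints gives the stated polynomial.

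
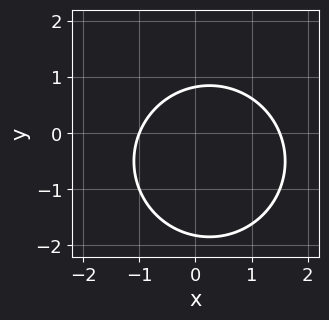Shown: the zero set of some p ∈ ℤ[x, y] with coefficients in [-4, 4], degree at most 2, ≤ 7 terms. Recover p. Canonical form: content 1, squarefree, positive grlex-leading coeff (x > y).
(a) The degree is 2 — no degree-1 curve has this shape.
(b) Reading off the gridlines: one x-axis crossing is at x = -1.
(c) Together with the visible shape, these determine p as stated.

2*x^2 + 2*y^2 - x + 2*y - 3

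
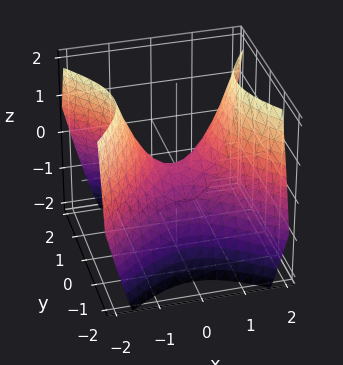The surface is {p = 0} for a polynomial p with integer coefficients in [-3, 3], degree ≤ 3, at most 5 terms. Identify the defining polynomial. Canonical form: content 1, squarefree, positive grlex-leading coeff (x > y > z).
deg p = 2. A saddle surface; a quadric.
Symmetries: it's symmetric under y → −y, forcing even powers of y; the x ↦ −x reflection is a symmetry, so x appears only in even powers.
Observable constraints: one z-axis crossing is at z = 0; one x-axis crossing is at x = 0.
The integer polynomial consistent with all of this is the stated p.

x^2 - y^2 - z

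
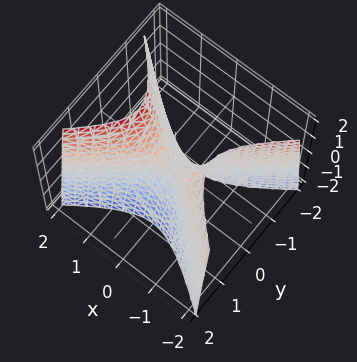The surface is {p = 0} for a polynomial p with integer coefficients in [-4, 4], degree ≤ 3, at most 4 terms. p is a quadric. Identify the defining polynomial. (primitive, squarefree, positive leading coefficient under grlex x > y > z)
The degree is 2 — a saddle surface; a quadric.
Symmetries: the y ↦ −y reflection is a symmetry, so y appears only in even powers; it's symmetric under x → −x, forcing even powers of x.
From the visible intercepts: it meets the x-axis at x = 0 (among the integer gridlines); it meets the z-axis at z = 0 (among the integer gridlines).
Matching integer coefficients to the picture gives p.

2*x^2 - 3*y^2 - z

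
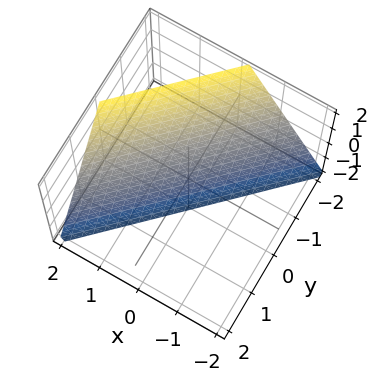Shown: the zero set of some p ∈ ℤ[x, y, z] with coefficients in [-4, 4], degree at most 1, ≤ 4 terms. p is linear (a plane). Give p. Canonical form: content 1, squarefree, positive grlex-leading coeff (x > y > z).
First, deg p = 1. The surface is flat (a plane).
Then, against the integer gridlines: it meets the x-axis at x = 1 (among the integer gridlines); it meets the y-axis at y = -1 (among the integer gridlines).
Finally, fitting integer coefficients to these (and the overall shape) gives p. Check: (0, 0, -2) on the z-axis lies on the surface, and p(0, 0, -2) = 0. ✓

2*x - 2*y - z - 2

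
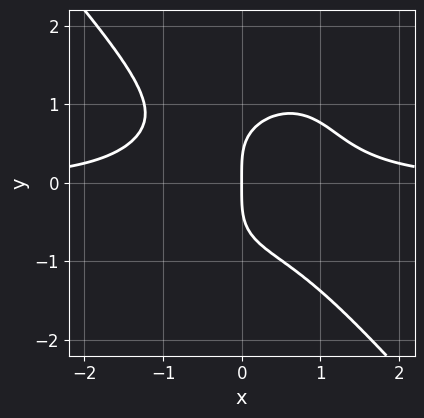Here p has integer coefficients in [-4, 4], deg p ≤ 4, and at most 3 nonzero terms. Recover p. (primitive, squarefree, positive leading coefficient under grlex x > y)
1. Degree: a generic line meets the curve in up to 4 points, so deg p = 4.
2. Reading off the gridlines: one y-axis crossing is at y = 0; it meets the x-axis at x = 0 (among the integer gridlines).
3. Together with the visible shape, these determine p as stated.

3*x^3*y + 2*y^4 - 3*x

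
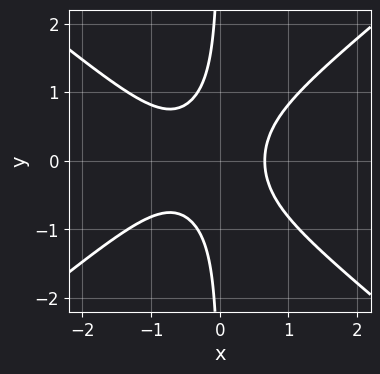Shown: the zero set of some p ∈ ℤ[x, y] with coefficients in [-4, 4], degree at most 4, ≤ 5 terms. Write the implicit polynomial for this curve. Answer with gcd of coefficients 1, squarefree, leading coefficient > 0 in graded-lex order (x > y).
2*x^3 - 3*x*y^2 + x^2 - 1

The degree is 3 — no degree-2 curve has this shape.
Symmetries: it's symmetric under y → −y, forcing even powers of y.
From the visible intercepts: it misses every integer gridline on the y-axis.
Fitting integer coefficients to these (and the overall shape) gives p.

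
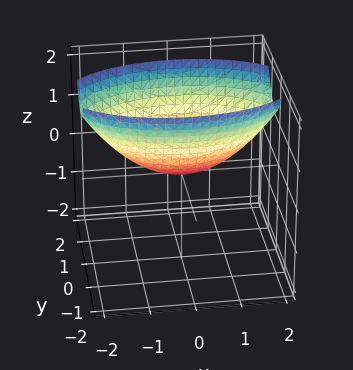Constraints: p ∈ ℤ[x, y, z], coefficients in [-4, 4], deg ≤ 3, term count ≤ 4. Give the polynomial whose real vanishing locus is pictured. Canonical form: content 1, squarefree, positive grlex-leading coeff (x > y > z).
x^2 + 3*y^2 - 3*z

(a) deg p = 2.
(b) Symmetries: it's symmetric under y → −y, forcing even powers of y; it's symmetric under x → −x, forcing even powers of x.
(c) Reading off the gridlines: it crosses the y-axis at the gridline y = 0; it meets the z-axis at z = 0 (among the integer gridlines); one x-axis crossing is at x = 0.
(d) Solving for integer coefficients yields p as stated.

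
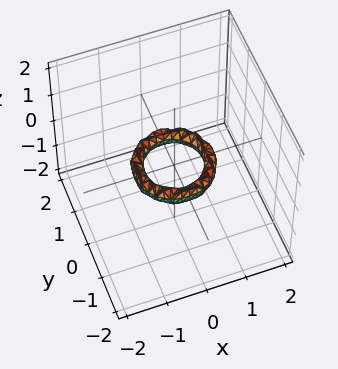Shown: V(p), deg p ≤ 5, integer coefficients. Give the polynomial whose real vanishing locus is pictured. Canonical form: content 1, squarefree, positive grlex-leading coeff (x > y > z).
2*x^4 + 4*x^2*y^2 + 2*y^4 - 3*x^2 - 3*y^2 + 2*z^2 + 1

1. The degree is 4 — a generic line meets the surface in up to 4 points.
2. By symmetry, every cross-section ⟂ z is a circle, so x, y appear only via x² + y².
3. From the visible intercepts: the y-axis gridline crossings are at y ∈ {-1, 1}; among the integer gridlines, it crosses the x-axis at x ∈ {-1, 1}.
4. Matching integer coefficients to the picture gives p.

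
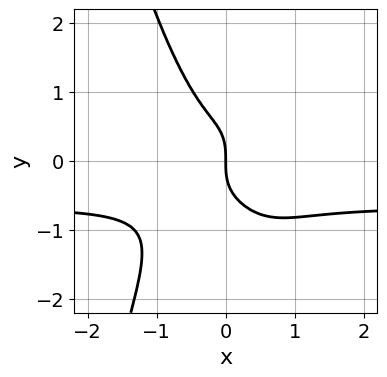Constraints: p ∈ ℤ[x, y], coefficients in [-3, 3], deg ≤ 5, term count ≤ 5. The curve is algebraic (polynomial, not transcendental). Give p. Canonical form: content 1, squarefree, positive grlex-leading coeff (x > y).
3*x^3*y + 2*x^3 + y^3 + x

First, the degree is 4 — no degree-3 curve has this shape.
Next, observable constraints: it crosses the y-axis at the gridline y = 0; one x-axis crossing is at x = 0.
Finally, the integer polynomial consistent with all of this is the stated p.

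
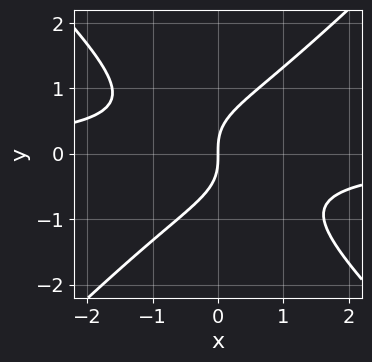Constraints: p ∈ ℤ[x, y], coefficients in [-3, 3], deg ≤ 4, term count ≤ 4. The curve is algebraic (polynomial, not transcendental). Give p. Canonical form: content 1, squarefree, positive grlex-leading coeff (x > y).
First, deg p = 3.
Then, observable constraints: one x-axis crossing is at x = 0; it meets the y-axis at y = 0 (among the integer gridlines).
Finally, fitting integer coefficients to these (and the overall shape) gives p.

x^2*y - y^3 + x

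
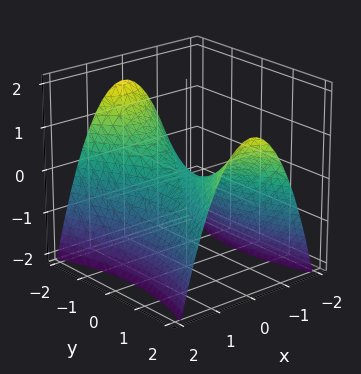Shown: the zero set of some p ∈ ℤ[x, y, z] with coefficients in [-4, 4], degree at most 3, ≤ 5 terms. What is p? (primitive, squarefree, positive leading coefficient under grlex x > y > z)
3*x^2 - y^2 + 3*z

(a) The degree is 2 — a saddle surface; a quadric.
(b) Symmetries: it's symmetric under x → −x, forcing even powers of x; the y ↦ −y reflection is a symmetry, so y appears only in even powers.
(c) From the axis intercepts and sections: it crosses the z-axis at the gridline z = 0; it meets the y-axis at y = 0 (among the integer gridlines); it meets the x-axis at x = 0 (among the integer gridlines).
(d) The integer polynomial consistent with all of this is the stated p.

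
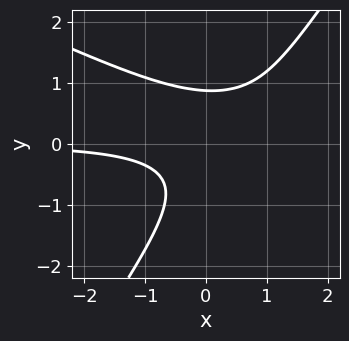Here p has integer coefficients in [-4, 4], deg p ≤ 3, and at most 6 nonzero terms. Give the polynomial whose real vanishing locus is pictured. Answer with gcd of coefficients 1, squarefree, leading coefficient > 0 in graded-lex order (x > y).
2*x^2*y + 3*x*y^2 - 3*y^3 - 3*x*y + 2

First, the degree is 3 — no degree-2 curve has this shape.
Then, from the visible intercepts: no x-intercept at any integer in the box.
Finally, assembling these constraints gives the stated polynomial.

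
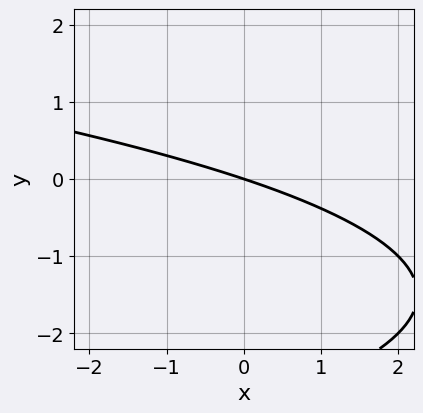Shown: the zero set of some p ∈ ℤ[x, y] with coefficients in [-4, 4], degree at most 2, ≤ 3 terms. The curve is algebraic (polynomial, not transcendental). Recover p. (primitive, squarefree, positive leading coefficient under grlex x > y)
1. deg p = 2. The shape is more complex than any degree-1 curve.
2. Reading off the gridlines: it meets the y-axis at y = 0 (among the integer gridlines); one x-axis crossing is at x = 0.
3. These observations pin down the coefficients.

y^2 + x + 3*y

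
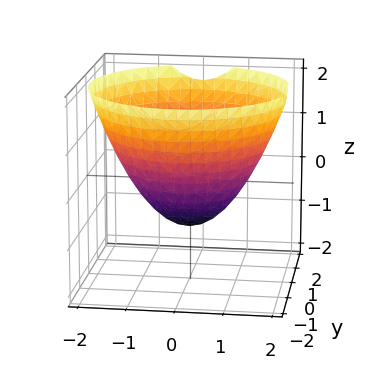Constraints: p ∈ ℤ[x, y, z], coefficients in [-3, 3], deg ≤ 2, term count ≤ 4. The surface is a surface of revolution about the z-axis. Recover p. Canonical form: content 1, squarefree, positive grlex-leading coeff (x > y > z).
2*x^2 + 2*y^2 - 3*z - 3

(a) Degree: the shape is more complex than any degree-1 surface, so deg p = 2.
(b) Symmetries: the z-axis is an axis of rotation, so x and y enter only as x² + y².
(c) Observable constraints: it crosses the z-axis at the gridline z = -1; a circular section at z = 0 has radius between 1 and 2.
(d) These observations pin down the coefficients.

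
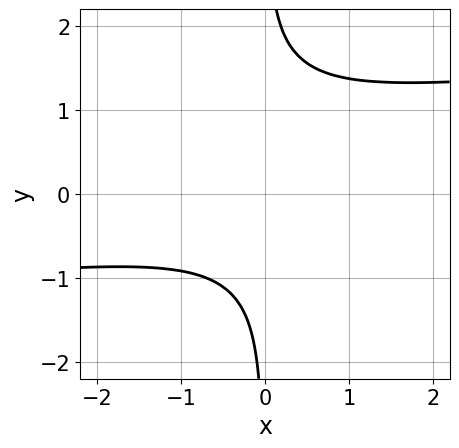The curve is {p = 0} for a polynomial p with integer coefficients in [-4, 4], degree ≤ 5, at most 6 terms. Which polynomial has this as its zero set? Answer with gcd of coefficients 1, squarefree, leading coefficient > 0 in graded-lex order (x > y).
1. Degree: no degree-3 curve has this shape, so deg p = 4.
2. From the axis intercepts and sections: the curve avoids every integer x-axis point in the box; it misses every integer gridline on the y-axis.
3. The integer polynomial consistent with all of this is the stated p.

3*x*y^3 - 2*x*y^2 - x^2 - 3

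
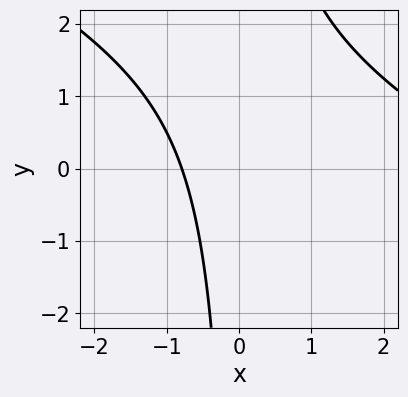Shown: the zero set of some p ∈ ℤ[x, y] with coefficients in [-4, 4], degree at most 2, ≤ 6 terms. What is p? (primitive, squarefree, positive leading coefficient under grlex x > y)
x^2 + 2*x*y - 3*x - 3

1. Degree: a generic line meets the curve in up to 2 points, so deg p = 2.
2. From the axis intercepts and sections: the curve avoids every integer y-axis point in the box.
3. Fitting integer coefficients to these (and the overall shape) gives p.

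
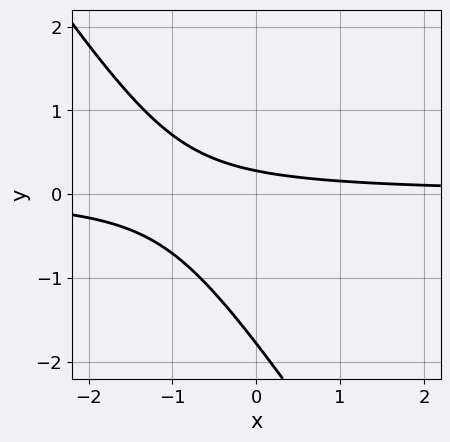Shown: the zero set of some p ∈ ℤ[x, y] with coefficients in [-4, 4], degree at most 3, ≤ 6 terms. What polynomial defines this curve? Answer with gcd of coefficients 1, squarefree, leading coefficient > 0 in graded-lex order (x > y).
3*x*y + 2*y^2 + 3*y - 1

(a) deg p = 2.
(b) Against the integer gridlines: no x-intercept at any integer in the box.
(c) Together with the visible shape, these determine p as stated.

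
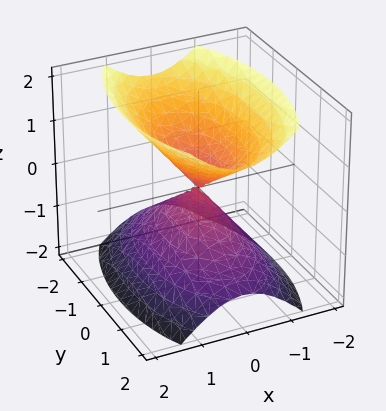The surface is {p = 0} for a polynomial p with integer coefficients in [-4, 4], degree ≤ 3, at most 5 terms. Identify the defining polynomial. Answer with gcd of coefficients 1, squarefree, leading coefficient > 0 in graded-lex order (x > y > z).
1. There are 2 components. Treating them together as one polynomial.
2. The degree is 2 — two nappes meeting at a single point; a quadric.
3. Symmetries: the x ↦ −x reflection is a symmetry, so x appears only in even powers; the z ↦ −z reflection is a symmetry, so z appears only in even powers; it's symmetric under y → −y, forcing even powers of y.
4. Against the integer gridlines: it meets the z-axis at z = 0 (among the integer gridlines); it meets the y-axis at y = 0 (among the integer gridlines).
5. The integer polynomial consistent with all of this is the stated p.

3*x^2 + y^2 - 2*z^2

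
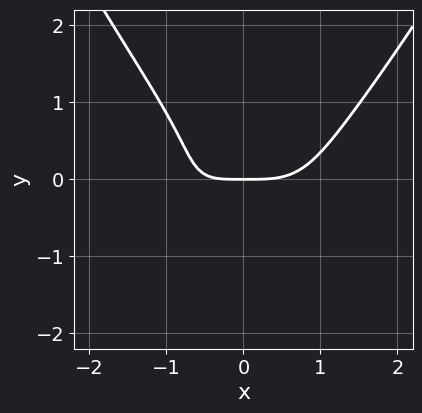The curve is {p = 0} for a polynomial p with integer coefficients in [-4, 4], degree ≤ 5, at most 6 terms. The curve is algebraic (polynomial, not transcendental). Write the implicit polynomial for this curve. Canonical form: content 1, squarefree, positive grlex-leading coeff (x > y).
2*x^4 - x*y^2 - 3*y^3 - 2*x*y - 3*y

1. The degree is 4 — the shape is more complex than any degree-3 curve.
2. From the axis intercepts and sections: it crosses the x-axis at the gridline x = 0; it crosses the y-axis at the gridline y = 0.
3. Fitting integer coefficients to these (and the overall shape) gives p.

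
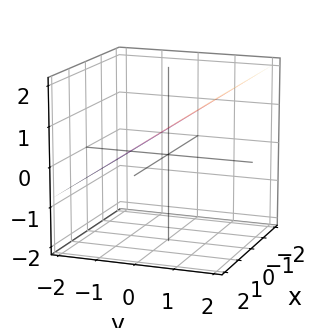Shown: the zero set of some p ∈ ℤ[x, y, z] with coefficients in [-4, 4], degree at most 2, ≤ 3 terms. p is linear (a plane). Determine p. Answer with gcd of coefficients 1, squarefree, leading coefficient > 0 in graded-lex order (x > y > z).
2*y - 3*z + 2

(a) Degree: every cross-section is a straight line — this is a plane, so deg p = 1.
(b) Against the integer gridlines: one y-axis crossing is at y = -1; the surface avoids every integer x-axis point in the box.
(c) Matching integer coefficients to the picture gives p.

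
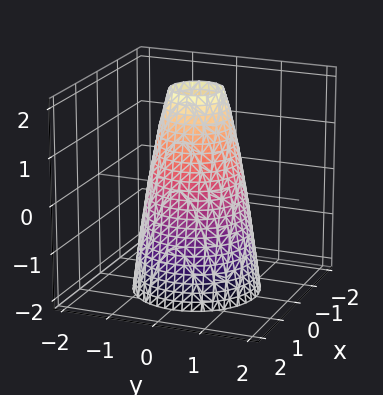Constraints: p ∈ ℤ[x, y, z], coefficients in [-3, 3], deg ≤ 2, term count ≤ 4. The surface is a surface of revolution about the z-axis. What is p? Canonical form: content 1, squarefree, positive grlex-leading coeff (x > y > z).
1. deg p = 2. The shape is more complex than any degree-1 surface.
2. By symmetry, the z-axis is an axis of rotation, so x and y enter only as x² + y².
3. From the axis intercepts and sections: the y-axis gridline crossings are at y ∈ {-1, 1}; it misses every integer gridline on the z-axis; a circular section at z = 0 has radius exactly 1.
4. The integer polynomial consistent with all of this is the stated p. Check: (1, 0, 0) on the x-axis lies on the surface, and p(1, 0, 0) = 0. ✓

3*x^2 + 3*y^2 + z - 3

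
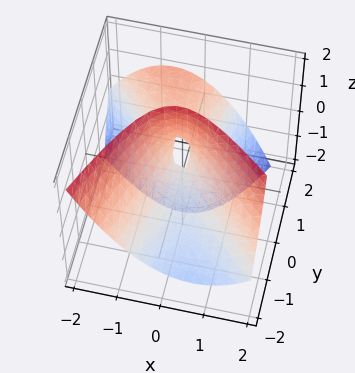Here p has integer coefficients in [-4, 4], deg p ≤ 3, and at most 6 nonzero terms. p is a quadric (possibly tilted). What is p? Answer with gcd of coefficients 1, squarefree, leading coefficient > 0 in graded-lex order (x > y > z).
1. deg p = 2.
2. From the axis intercepts and sections: it crosses the x-axis at the gridline x = 0; one z-axis crossing is at z = 0.
3. Assembling these constraints gives the stated polynomial.

3*x^2 + 2*x*y - y^2 + 3*y*z - z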